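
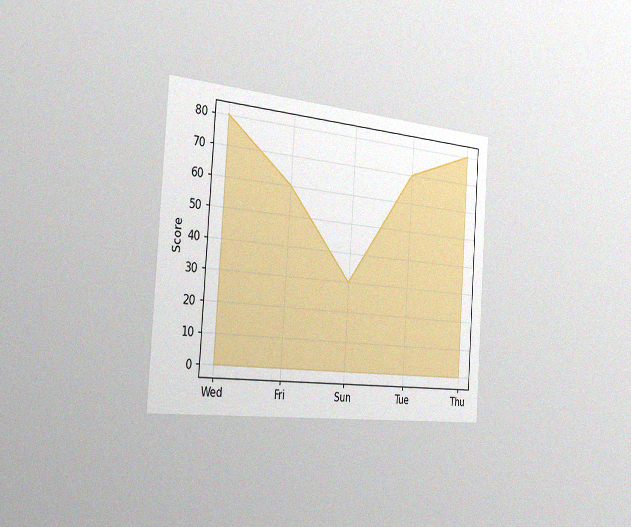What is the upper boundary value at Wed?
The chart is tilted about 4° clockwise and viewed slightly from the left, with some photo noise. At Wed the upper boundary is at 80.

80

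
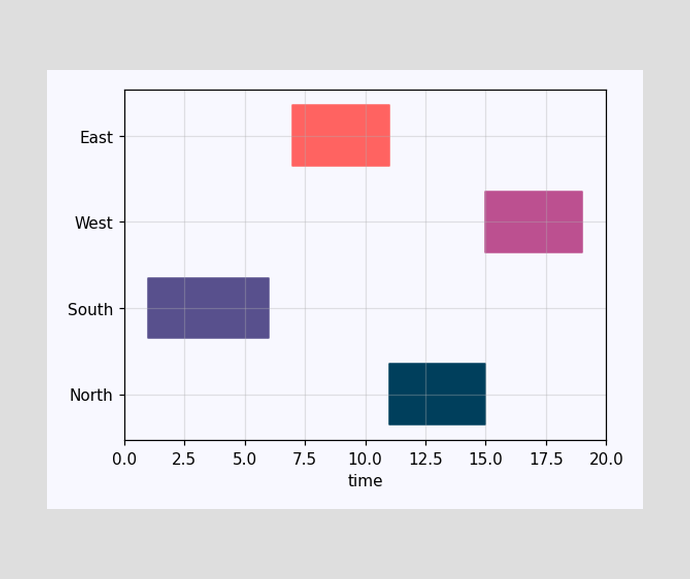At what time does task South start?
1

The South bar begins at t=1.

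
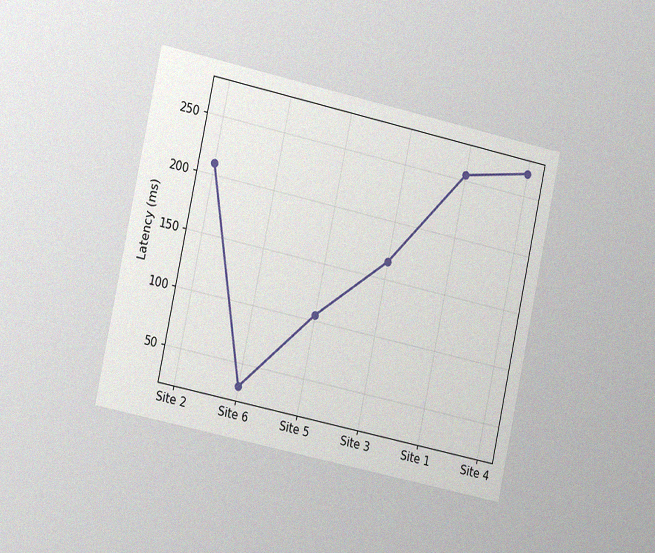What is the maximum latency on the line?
The chart is tilted about 12° clockwise and viewed slightly from the left, with some photo noise. The highest point is at Site 4, and reading across to the y-axis gives 270ms.

270ms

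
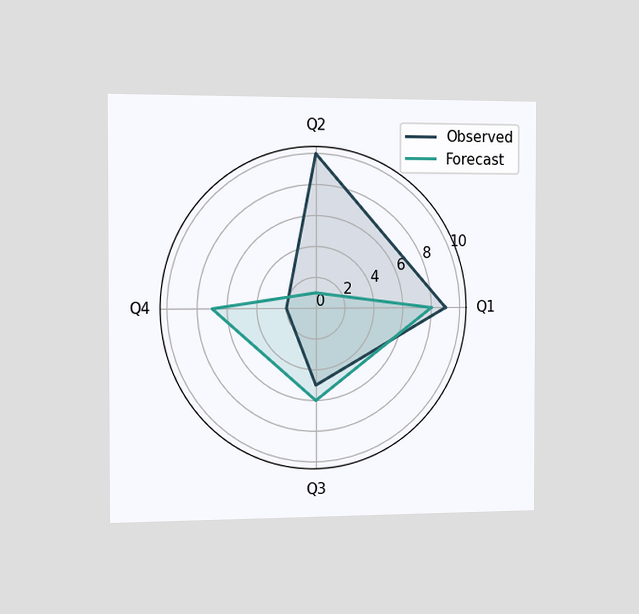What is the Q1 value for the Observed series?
The chart is viewed slightly from the left. On the Q1 axis, Observed reaches 9.

9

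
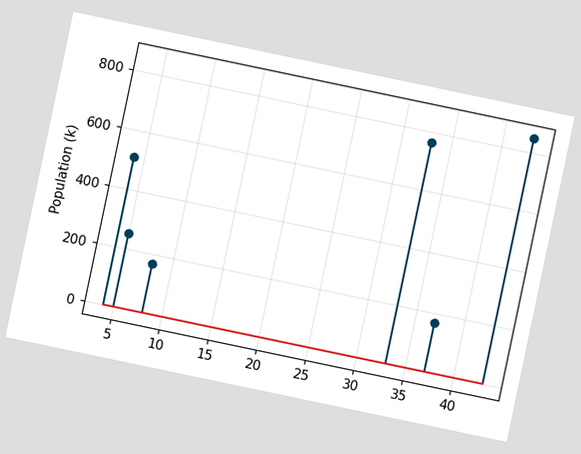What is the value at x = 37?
The chart is tilted about 12° clockwise. The stem at x=37 reaches 170k.

170k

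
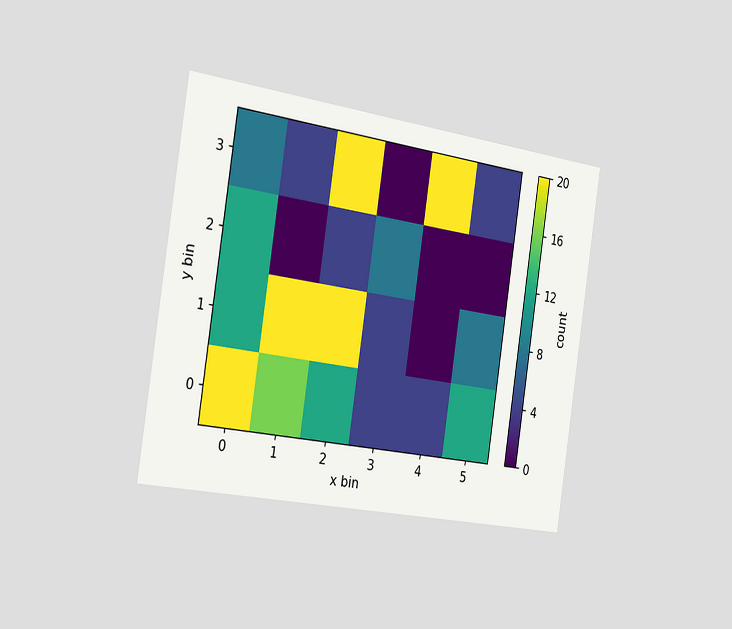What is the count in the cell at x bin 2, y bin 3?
The chart is tilted about 8° clockwise and viewed slightly from the left. Matching the cell (2, 3) against the colorbar gives 20.

20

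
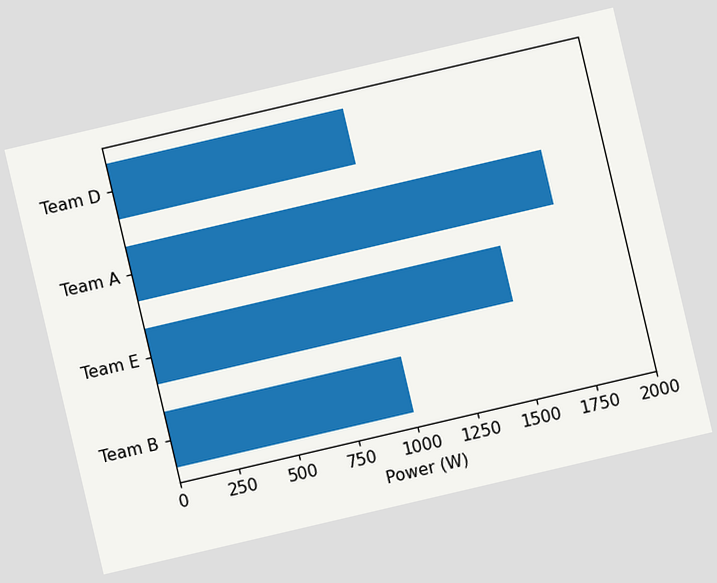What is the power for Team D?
1000W

The chart is tilted about 13° counter-clockwise. Reading along the chart's x-axis, the Team D bar reaches 1000W.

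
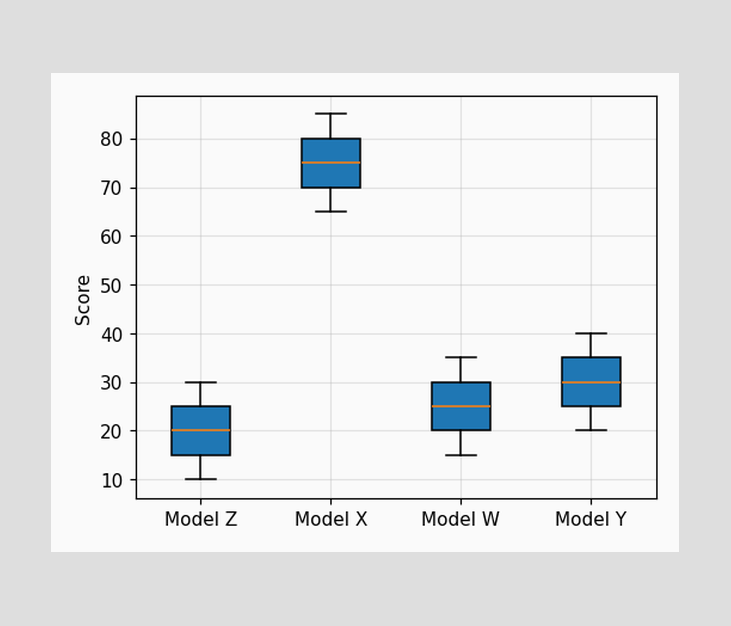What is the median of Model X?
The median line in the Model X box sits at 75.

75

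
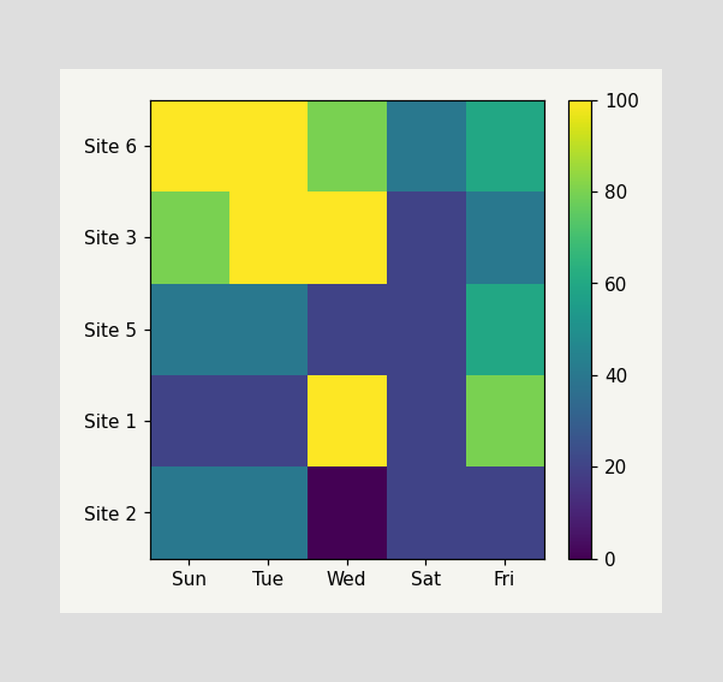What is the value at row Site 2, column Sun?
Matching cell (Site 2, Sun) against the colorbar gives 40.

40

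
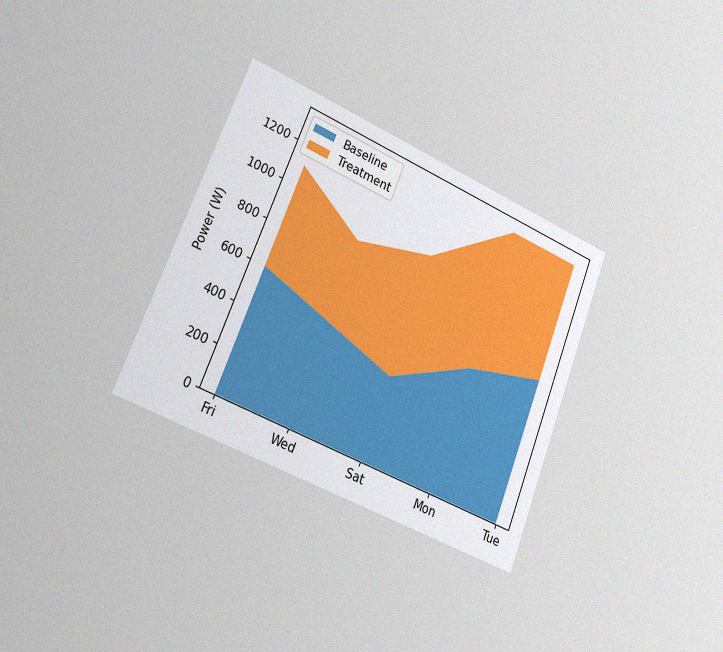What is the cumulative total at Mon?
1300W

The chart is tilted about 22° clockwise and viewed slightly from the left, with some photo noise. The stacked total at Mon reaches 1300W.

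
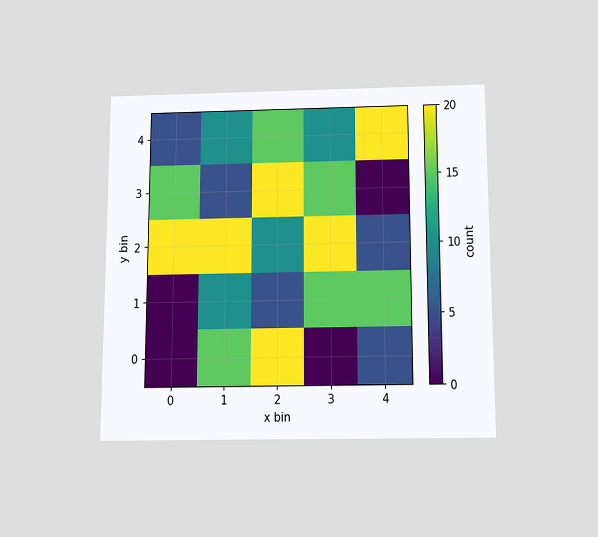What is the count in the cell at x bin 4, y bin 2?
5

The chart is viewed slightly from below. Matching the cell (4, 2) against the colorbar gives 5.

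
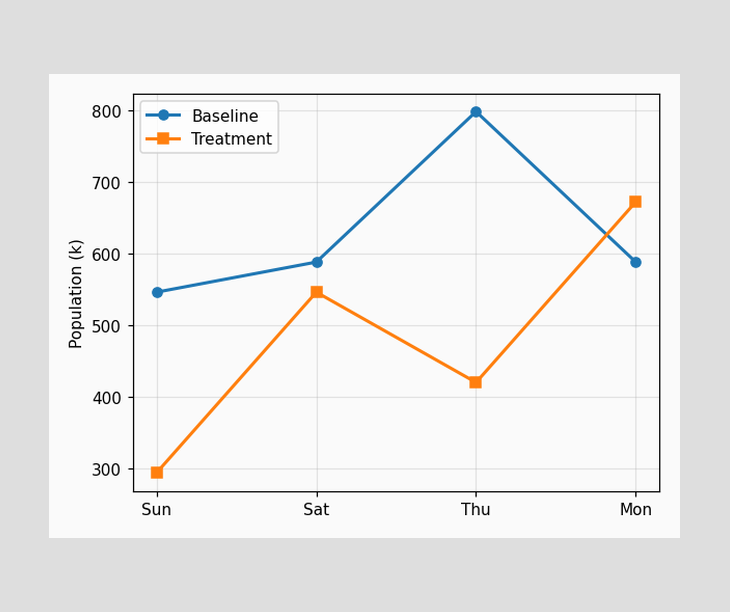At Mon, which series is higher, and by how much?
Treatment, by 84k

At Mon, Treatment sits above the other line by 84k.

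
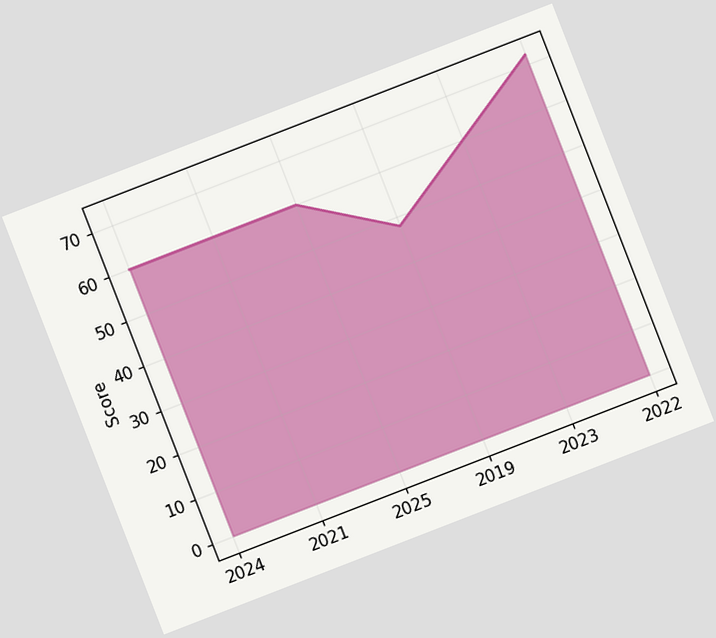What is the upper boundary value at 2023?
The chart is tilted about 21° counter-clockwise. At 2023 the upper boundary is at 60.

60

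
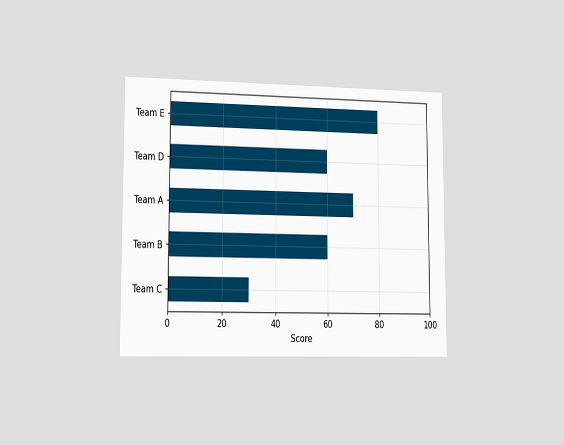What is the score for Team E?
80

The chart is viewed slightly from the left. Reading along the chart's x-axis, the Team E bar reaches 80.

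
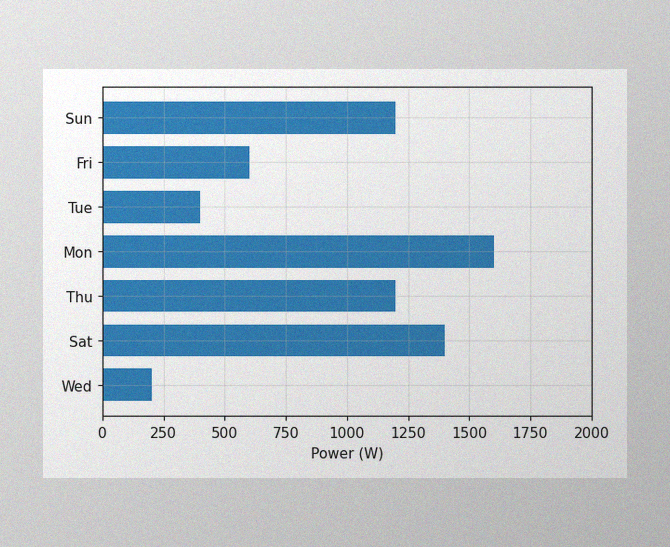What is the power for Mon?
1600W

The image has some photo noise and uneven lighting. Reading along the chart's x-axis, the Mon bar reaches 1600W.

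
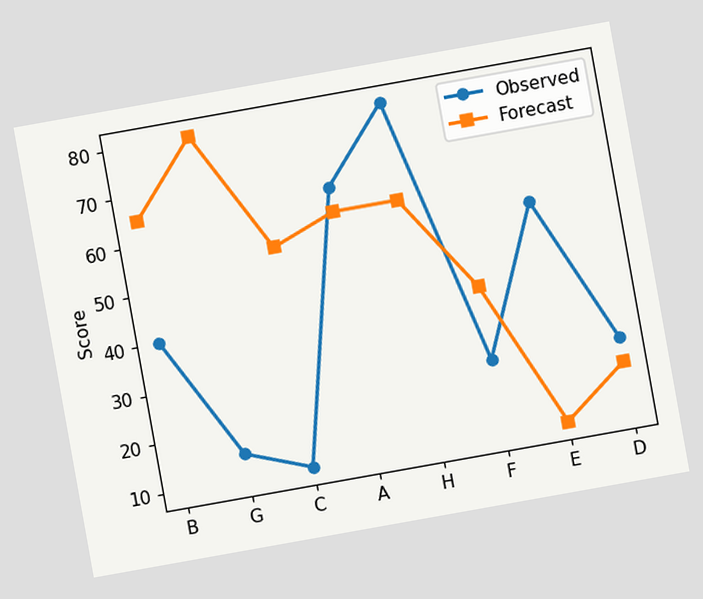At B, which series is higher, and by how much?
The chart is tilted about 10° counter-clockwise. At B, Forecast sits above the other line by 25.

Forecast, by 25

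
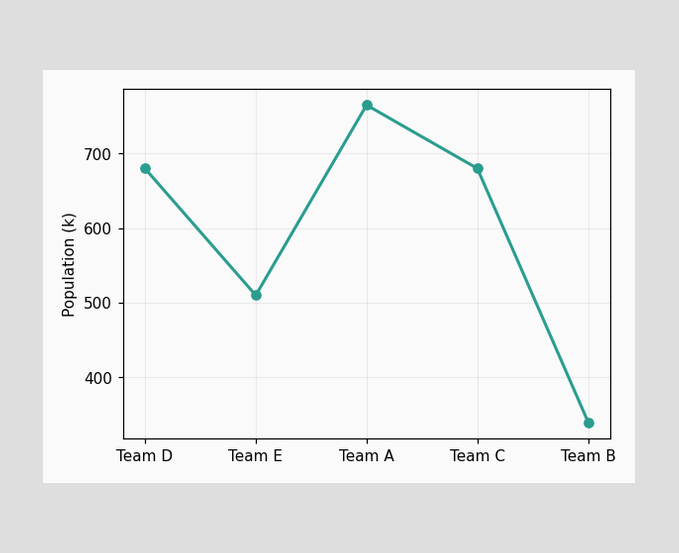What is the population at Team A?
765k

At Team A, the line is at 765k.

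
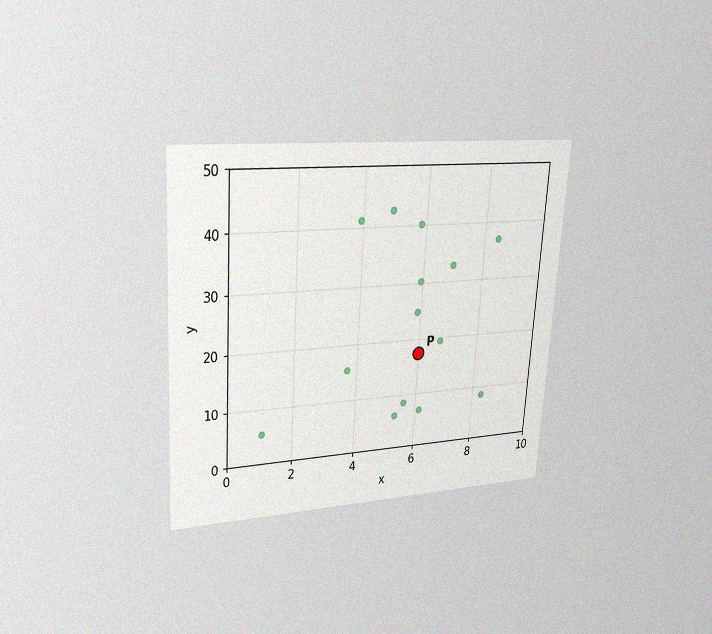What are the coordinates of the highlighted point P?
The chart is tilted about 4° clockwise and viewed at a slight angle, with some photo noise. Following the gridlines from P to each axis, P sits at (6, 17.5).

(6, 17.5)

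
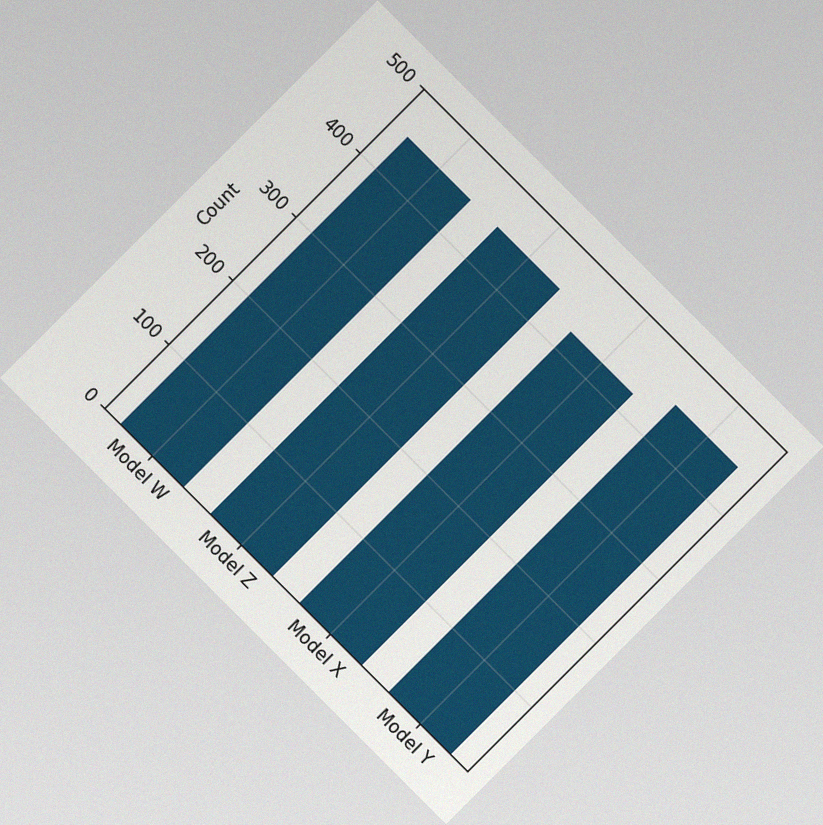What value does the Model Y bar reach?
450

The chart is tilted about 45° clockwise, with some photo noise. Reading along the chart's y-axis, the Model Y bar reaches 450.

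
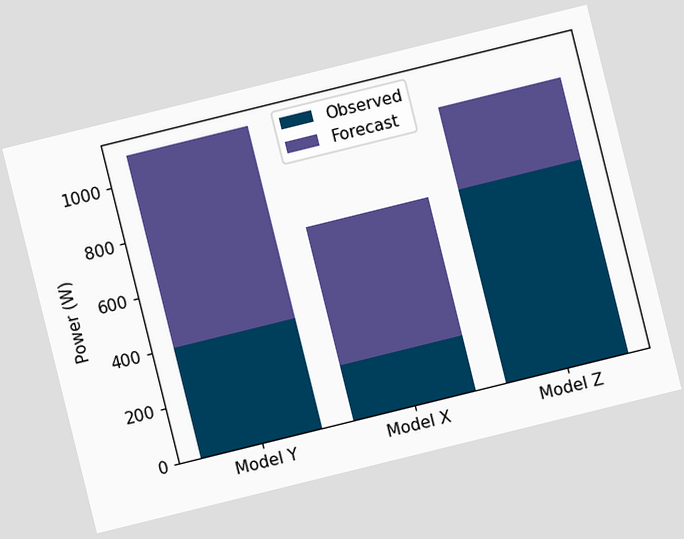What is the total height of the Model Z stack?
1000W

The chart is tilted about 14° counter-clockwise. The Model Z stack's top reaches 1000W on the y-axis.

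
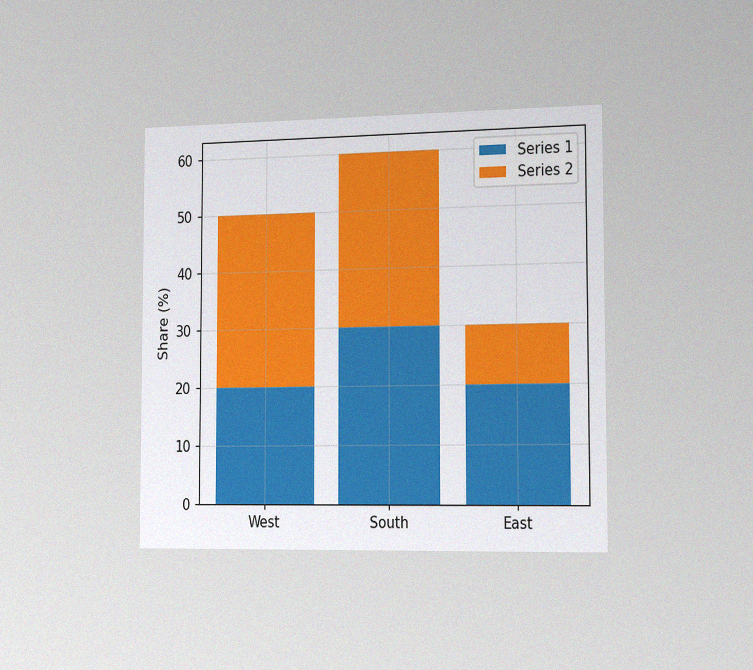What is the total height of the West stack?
The chart is viewed slightly from the right, with some photo noise. The West stack's top reaches 50% on the y-axis.

50%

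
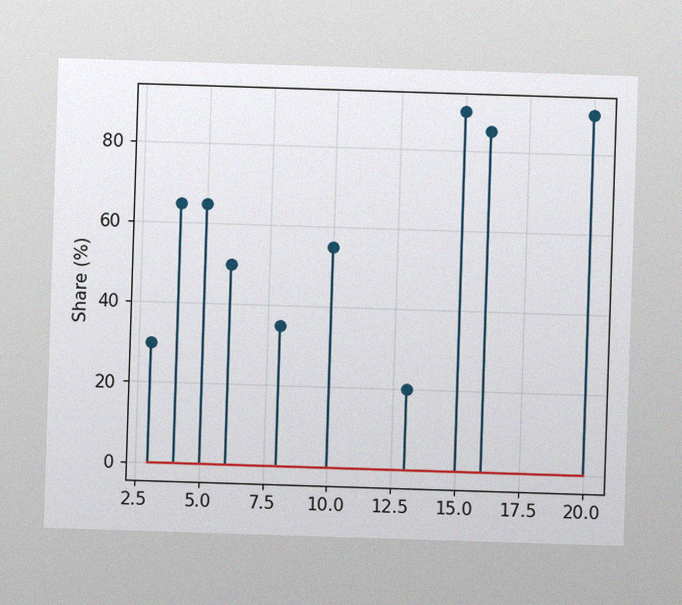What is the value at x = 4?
The image has some photo noise and uneven lighting. The stem at x=4 reaches 65%.

65%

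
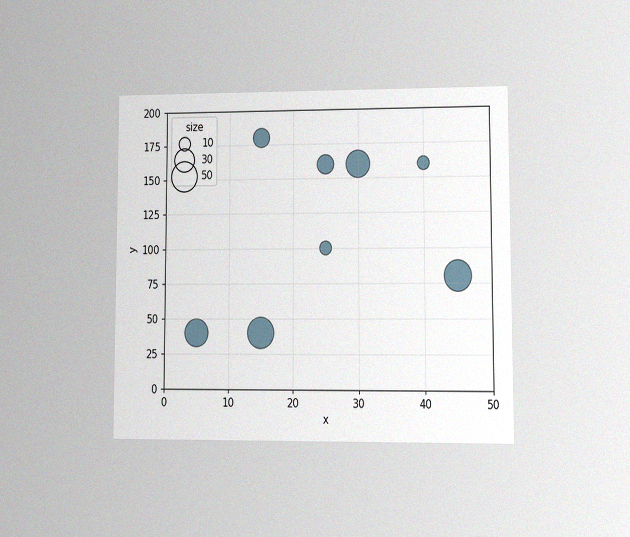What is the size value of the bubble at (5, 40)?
40

The chart is viewed at a slight angle, with some photo noise. Matching the bubble at (5, 40) against the size legend gives 40.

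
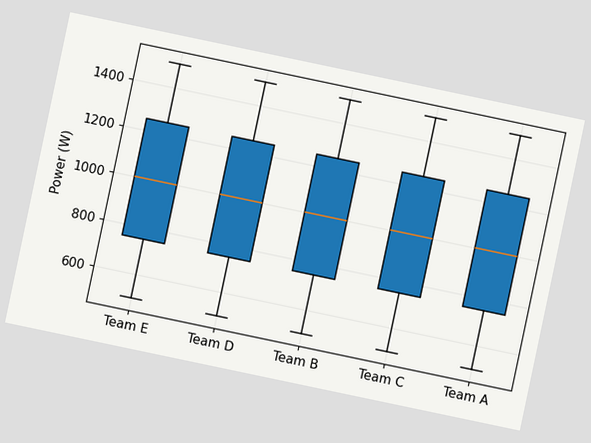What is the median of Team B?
1000W

The chart is tilted about 12° clockwise. The median line in the Team B box sits at 1000W.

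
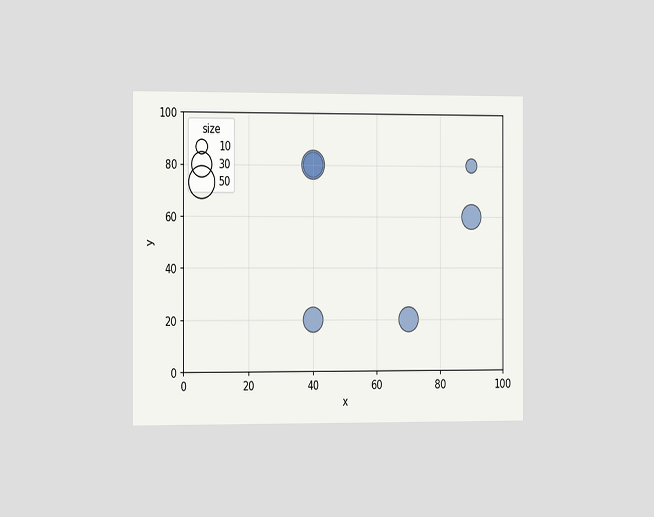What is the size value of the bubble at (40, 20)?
30

The chart is viewed slightly from the left. Matching the bubble at (40, 20) against the size legend gives 30.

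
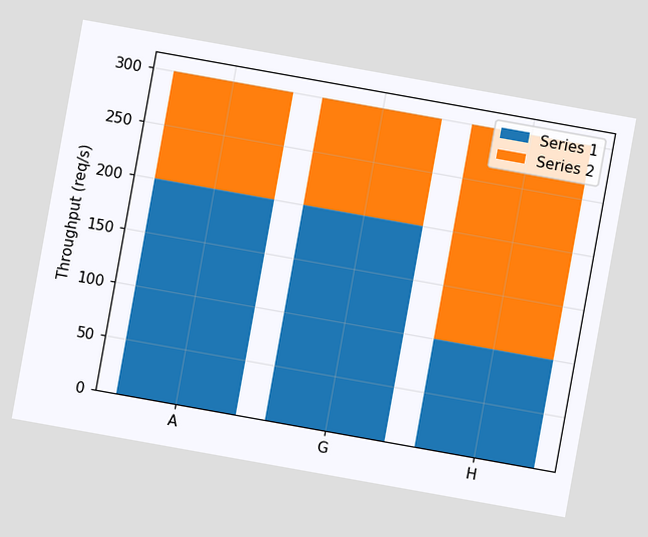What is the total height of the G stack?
The chart is tilted about 10° clockwise. The G stack's top reaches 300req/s on the y-axis.

300req/s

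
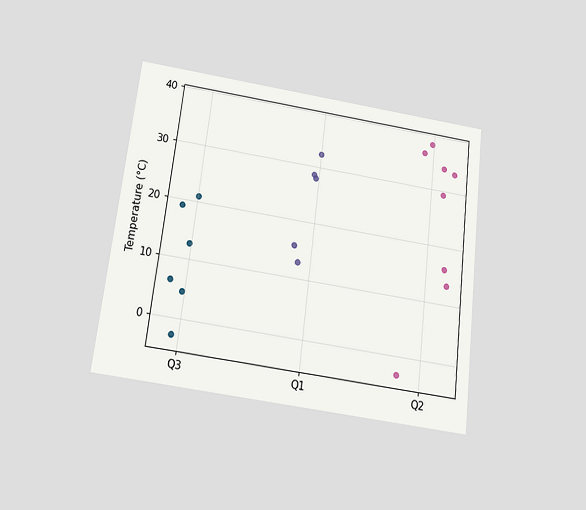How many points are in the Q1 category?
The chart is tilted about 7° clockwise and viewed slightly from below. Counting the markers in the Q1 column gives 5.

5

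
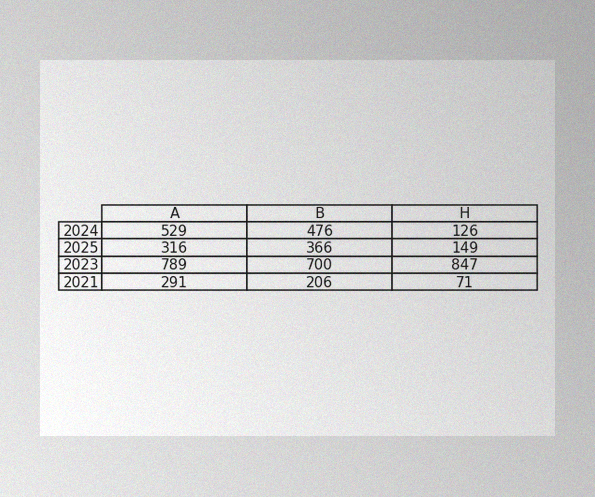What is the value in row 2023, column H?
The image has some photo noise and uneven lighting. The (2023, H) cell reads 847.

847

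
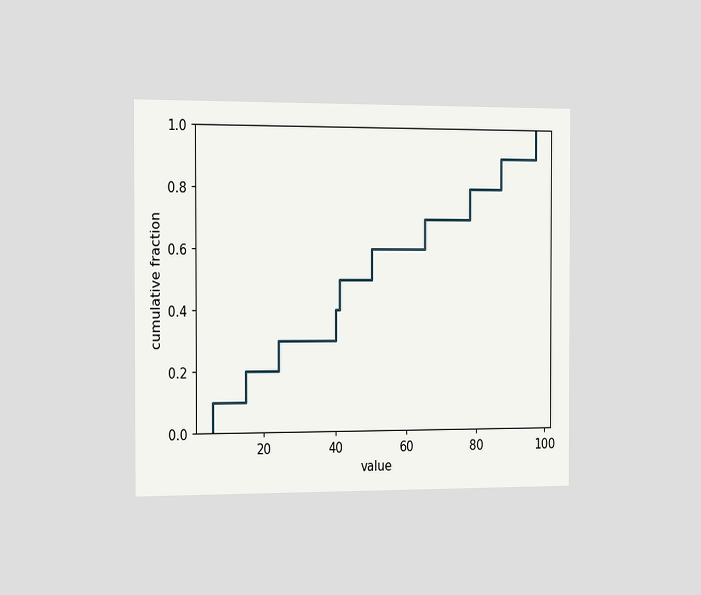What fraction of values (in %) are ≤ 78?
The chart is viewed slightly from the left. At x=78 the ECDF step is at 80%.

80%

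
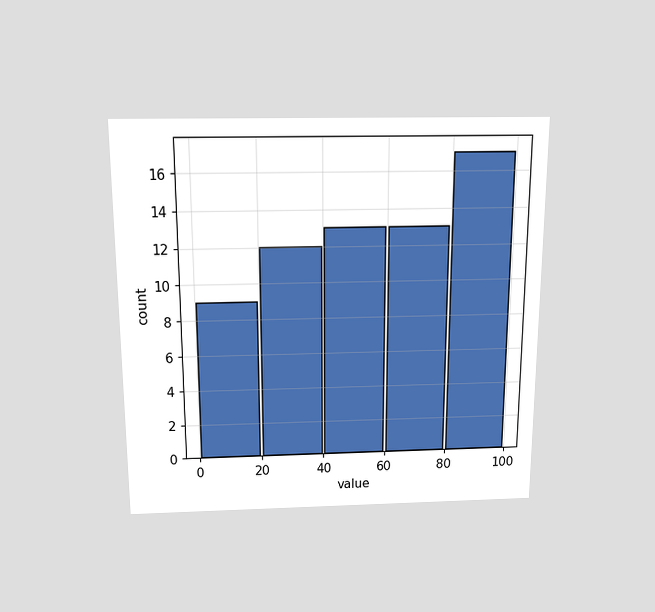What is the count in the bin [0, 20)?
The chart is viewed slightly from above. The [0, 20) bin has height 9.

9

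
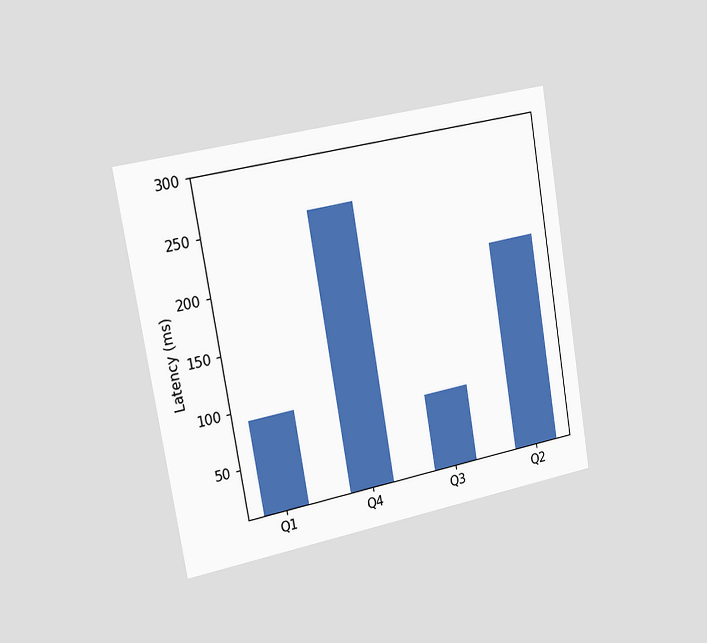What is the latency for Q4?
The chart is tilted about 10° counter-clockwise and viewed slightly from the left. Reading along the chart's y-axis, the Q4 bar reaches 255ms.

255ms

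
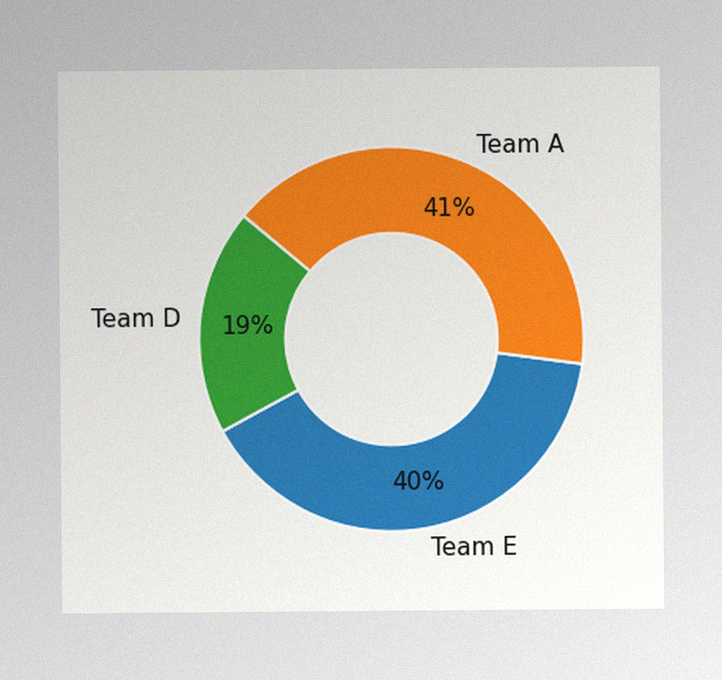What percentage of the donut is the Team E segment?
The image has some photo noise and uneven lighting. The Team E segment takes up 40% of the ring.

40%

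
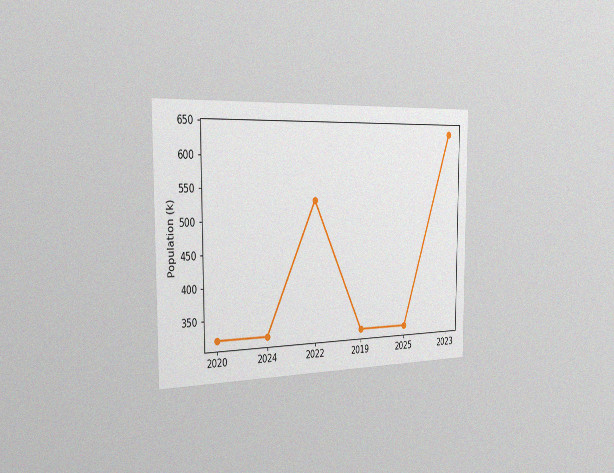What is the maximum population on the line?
636k

The chart is viewed slightly from the left, with some photo noise. The highest point is at 2023, and reading across to the y-axis gives 636k.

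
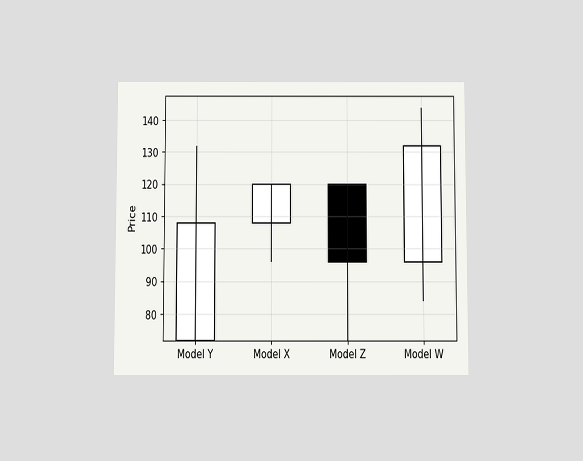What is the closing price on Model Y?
108

The chart is viewed slightly from below. The Model Y candle closes at 108.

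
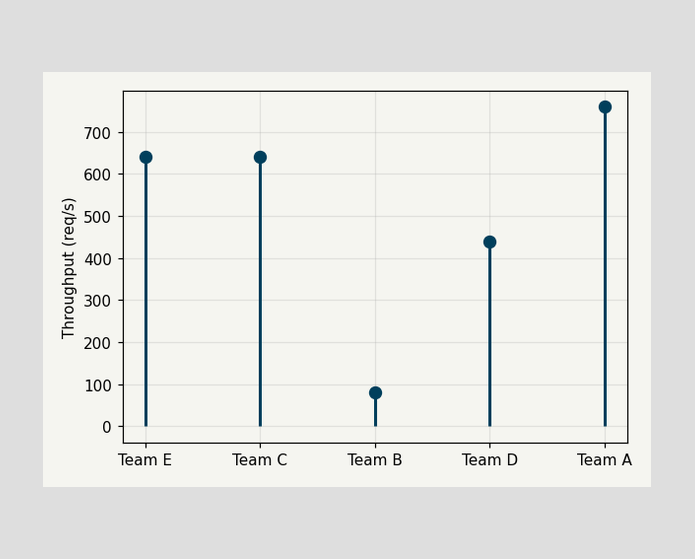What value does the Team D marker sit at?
The Team D marker sits at 440req/s.

440req/s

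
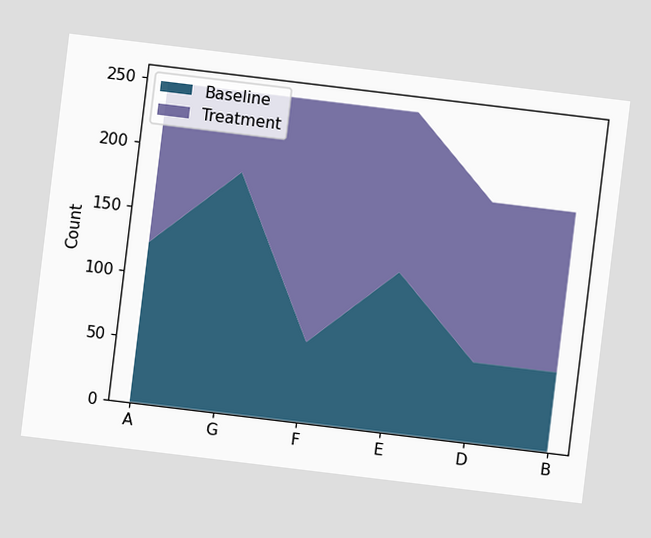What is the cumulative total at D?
186

The chart is tilted about 7° clockwise. The stacked total at D reaches 186.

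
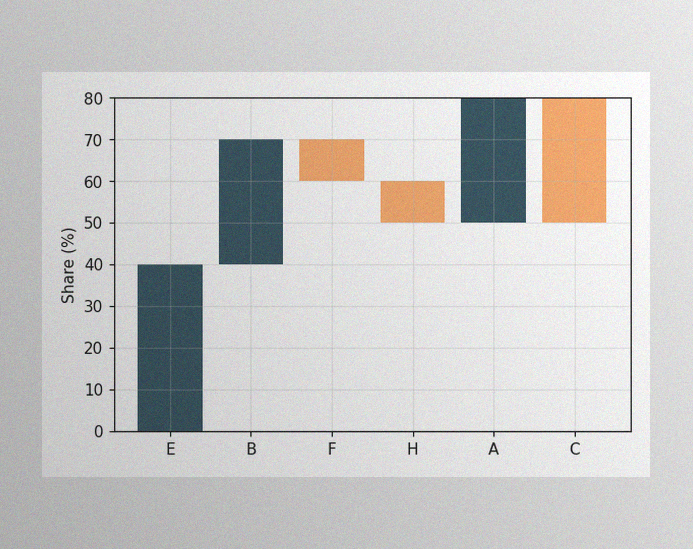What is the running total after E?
40%

The image has some photo noise and uneven lighting. After E the running total reaches 40%.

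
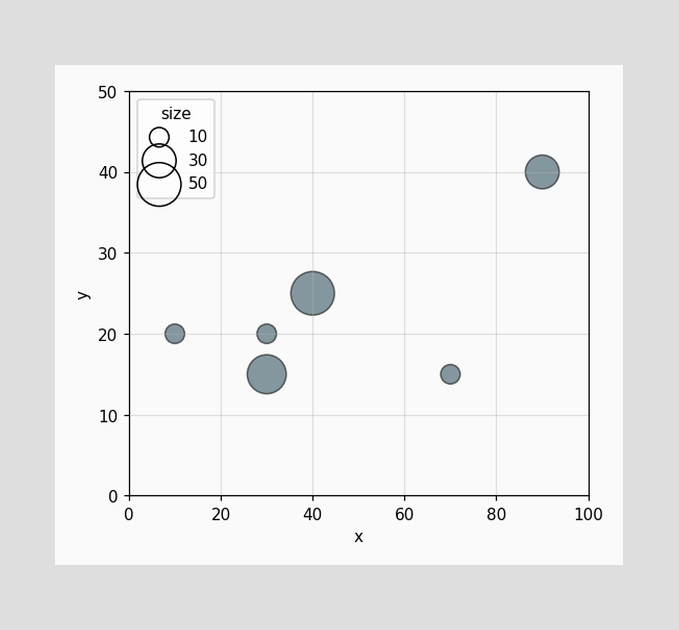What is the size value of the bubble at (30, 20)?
Matching the bubble at (30, 20) against the size legend gives 10.

10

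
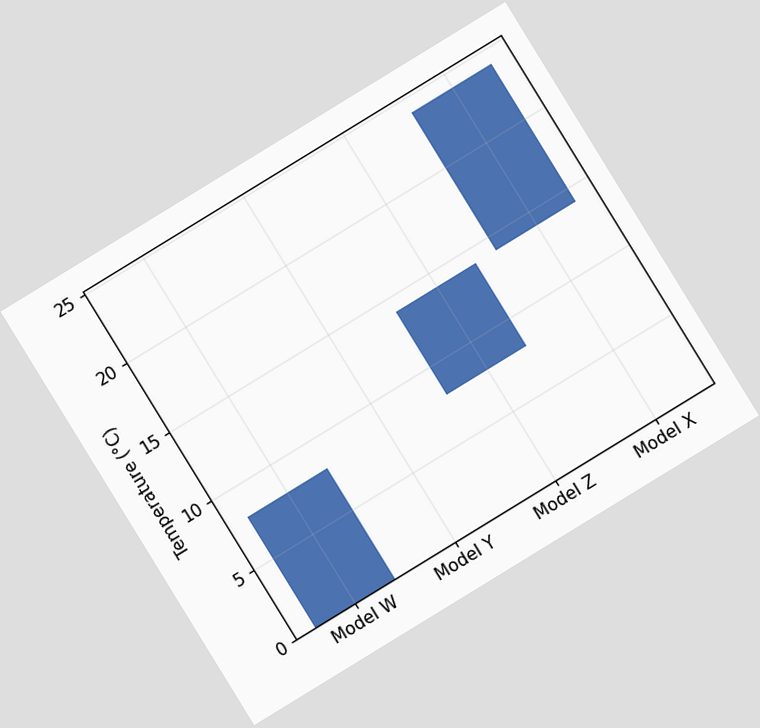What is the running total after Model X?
The chart is tilted about 32° counter-clockwise. After Model X the running total reaches 24°C.

24°C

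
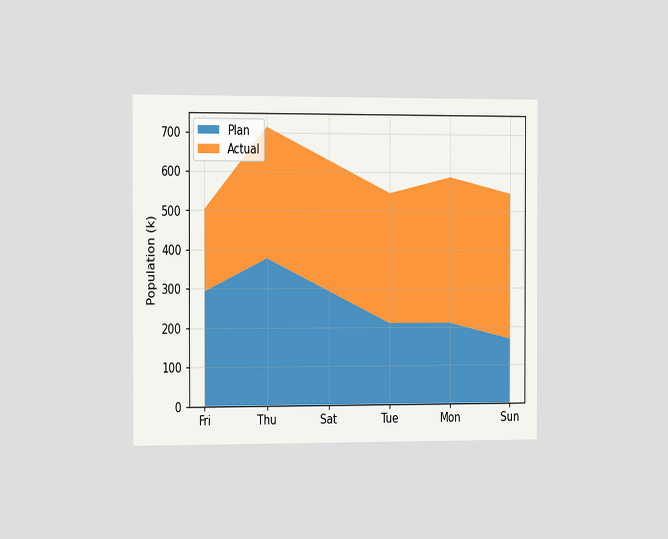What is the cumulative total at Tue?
546k

The chart is viewed slightly from the left. The stacked total at Tue reaches 546k.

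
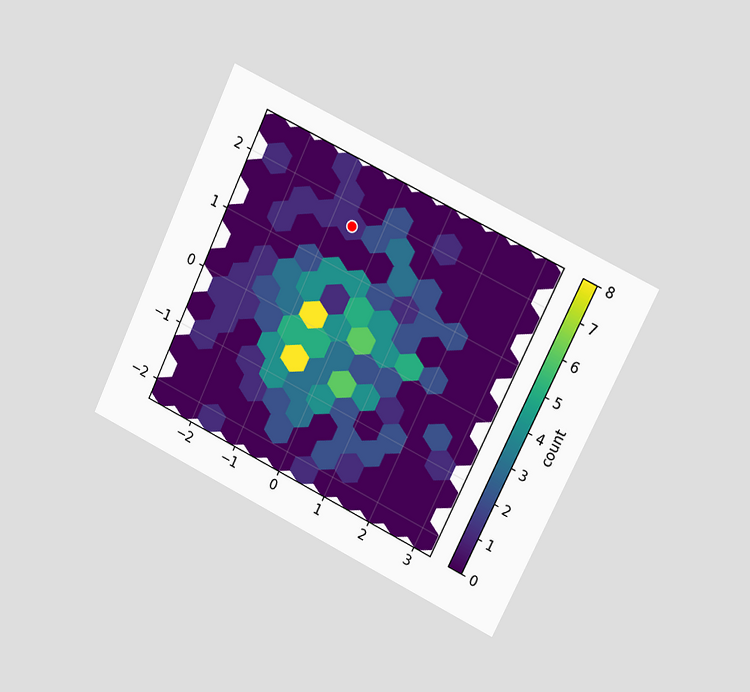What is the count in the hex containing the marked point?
The chart is tilted about 25° clockwise and viewed slightly from the right. The marked hex reads 1 on the colorbar.

1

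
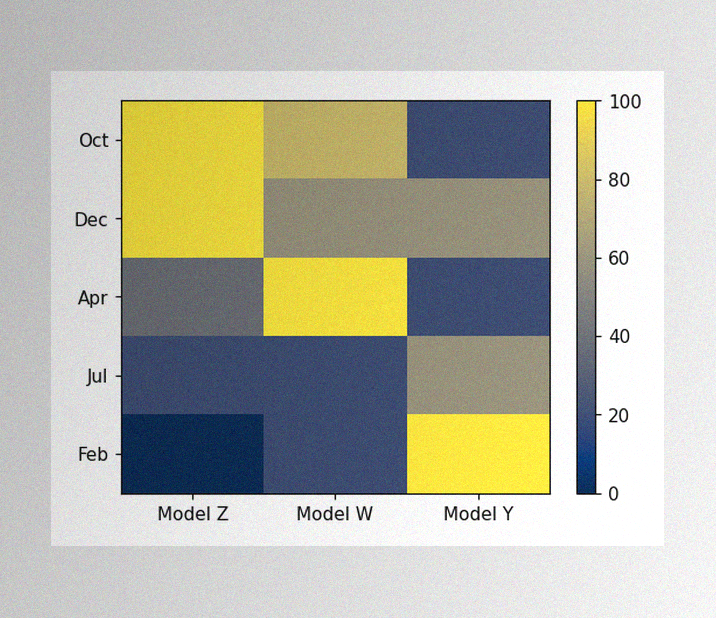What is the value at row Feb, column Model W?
20

The image has some photo noise and uneven lighting. Matching cell (Feb, Model W) against the colorbar gives 20.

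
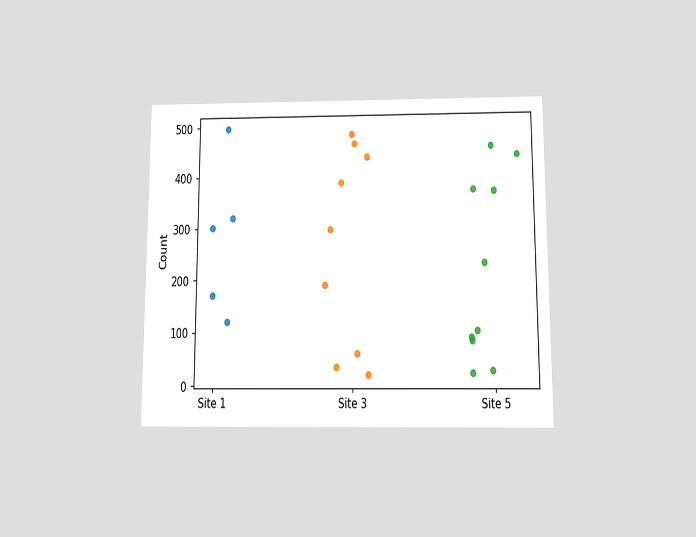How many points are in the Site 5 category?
10

The chart is viewed slightly from below. Counting the markers in the Site 5 column gives 10.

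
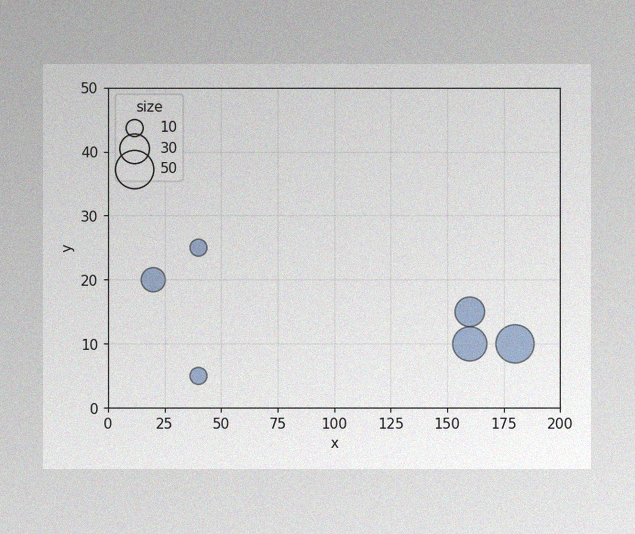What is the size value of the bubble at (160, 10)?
The image has some photo noise and uneven lighting. Matching the bubble at (160, 10) against the size legend gives 40.

40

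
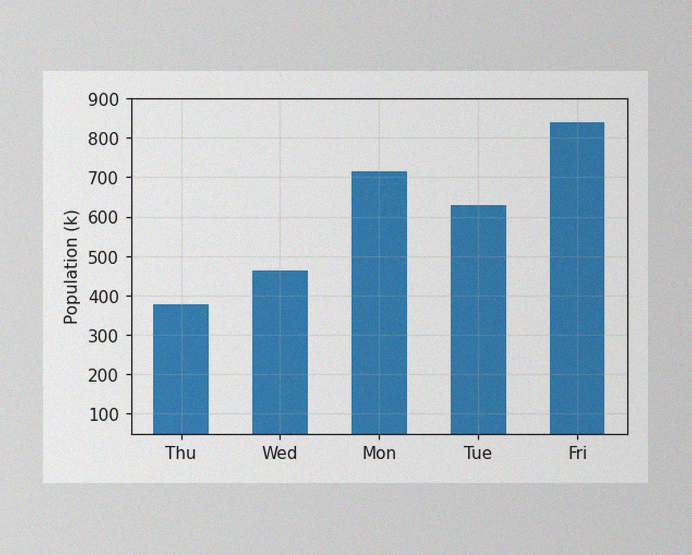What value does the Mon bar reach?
714k

The image has some photo noise and uneven lighting. Reading along the chart's y-axis, the Mon bar reaches 714k.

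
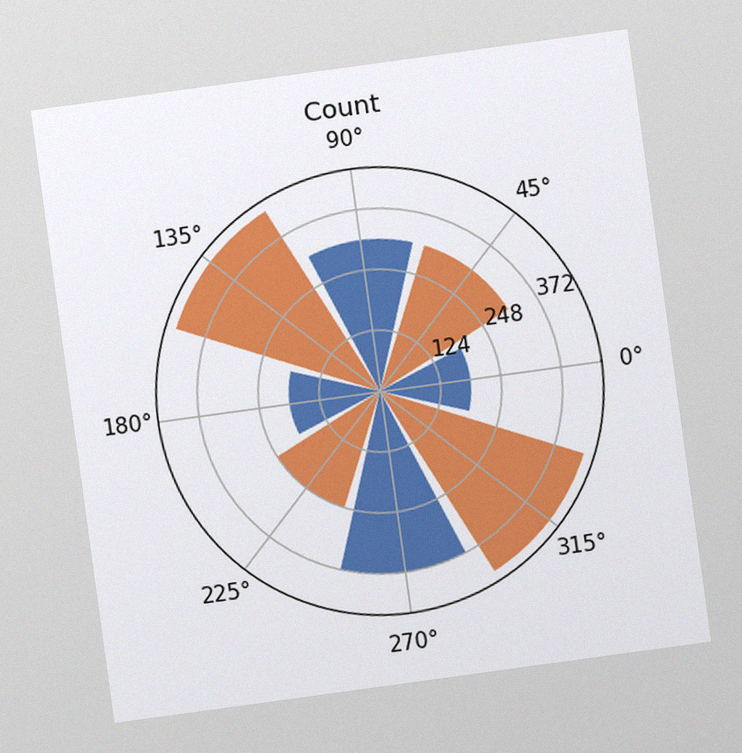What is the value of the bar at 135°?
The chart is tilted about 8° counter-clockwise, with some photo noise. The bar at 135° reaches 434 on the radial axis.

434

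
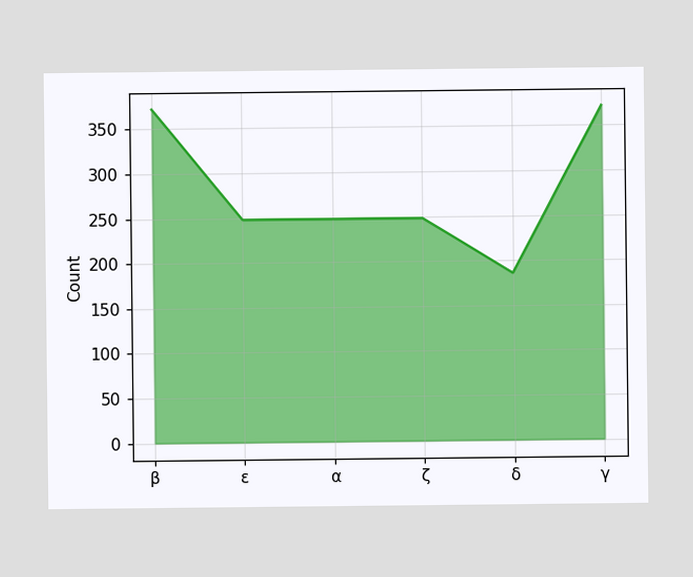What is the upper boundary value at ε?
At ε the upper boundary is at 248.

248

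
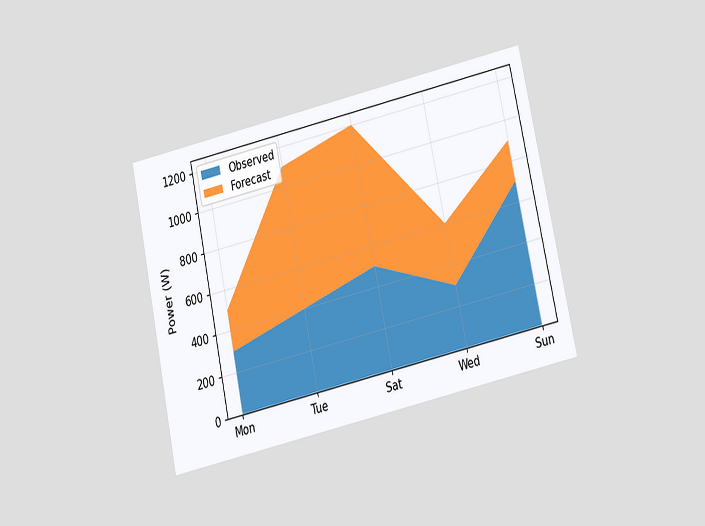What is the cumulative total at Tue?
1100W

The chart is tilted about 12° counter-clockwise and viewed slightly from below. The stacked total at Tue reaches 1100W.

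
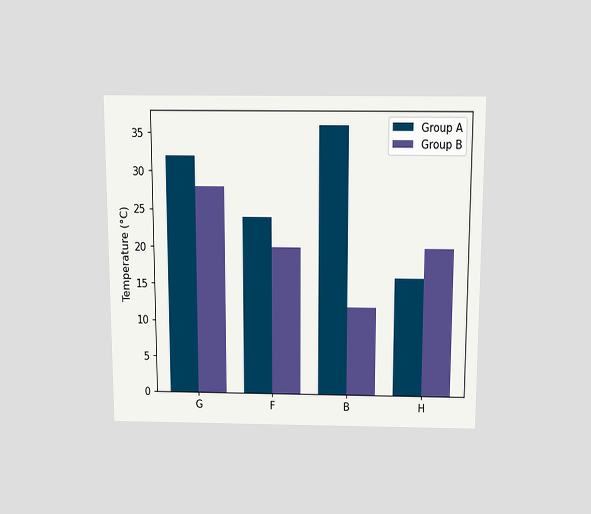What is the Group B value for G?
28°C

The chart is viewed slightly from above. The Group B bar at G reaches 28°C on the y-axis.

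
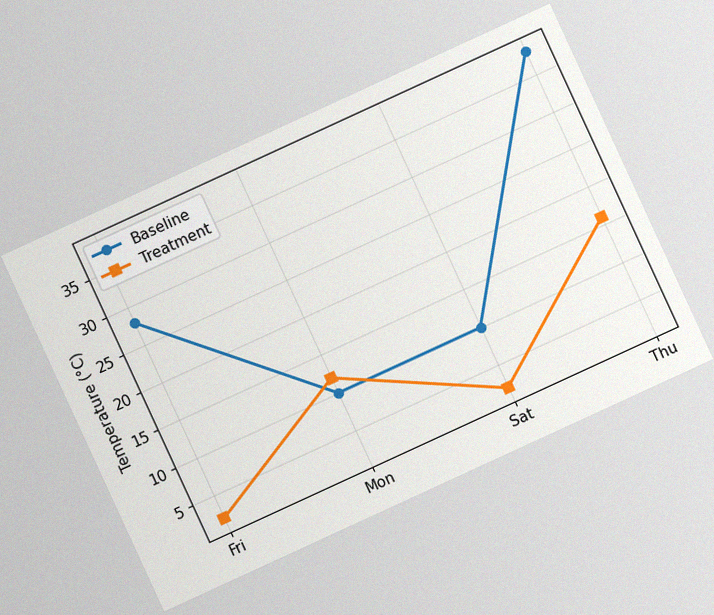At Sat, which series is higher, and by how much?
Baseline, by 8°C

The chart is tilted about 25° counter-clockwise, with some photo noise. At Sat, Baseline sits above the other line by 8°C.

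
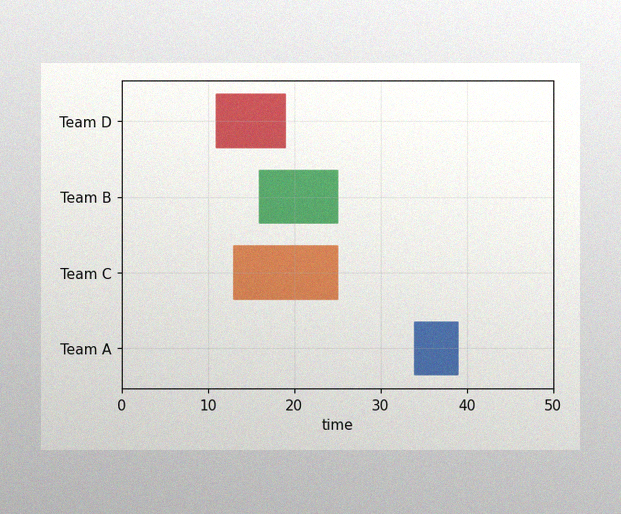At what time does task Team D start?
11

The image has some photo noise and uneven lighting. The Team D bar begins at t=11.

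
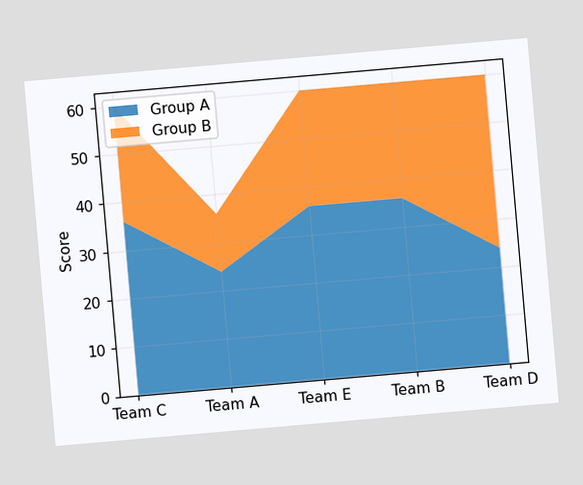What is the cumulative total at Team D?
The chart is tilted about 5° counter-clockwise. The stacked total at Team D reaches 60.

60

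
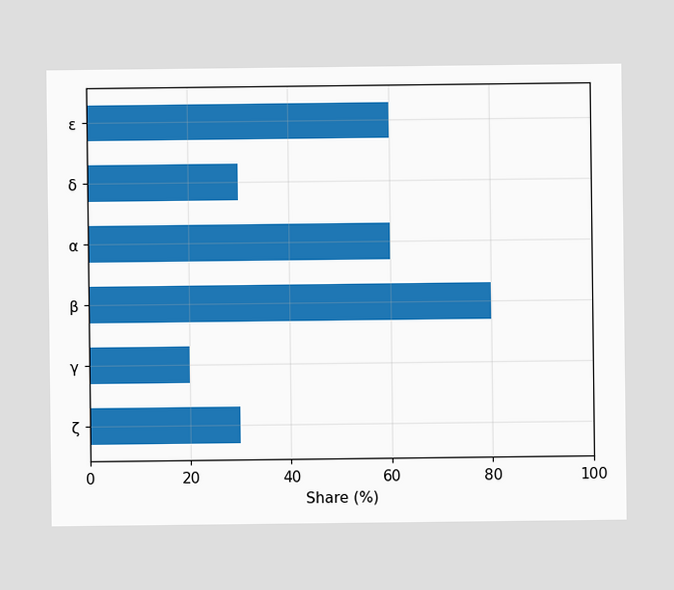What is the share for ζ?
Reading along the chart's x-axis, the ζ bar reaches 30%.

30%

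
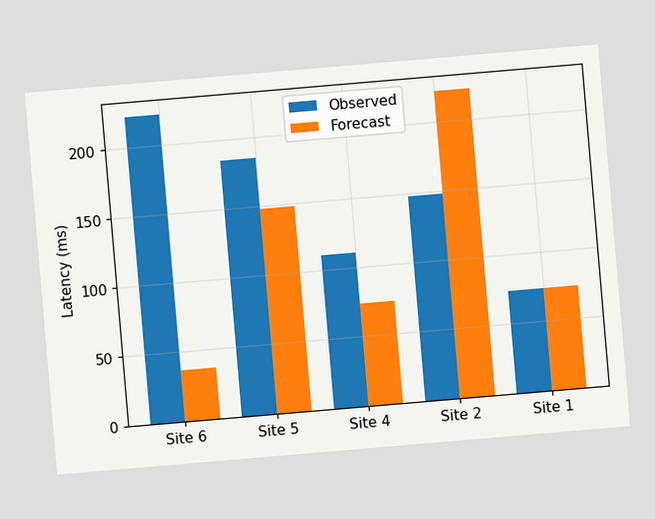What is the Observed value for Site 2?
148ms

The chart is tilted about 5° counter-clockwise. The Observed bar at Site 2 reaches 148ms on the y-axis.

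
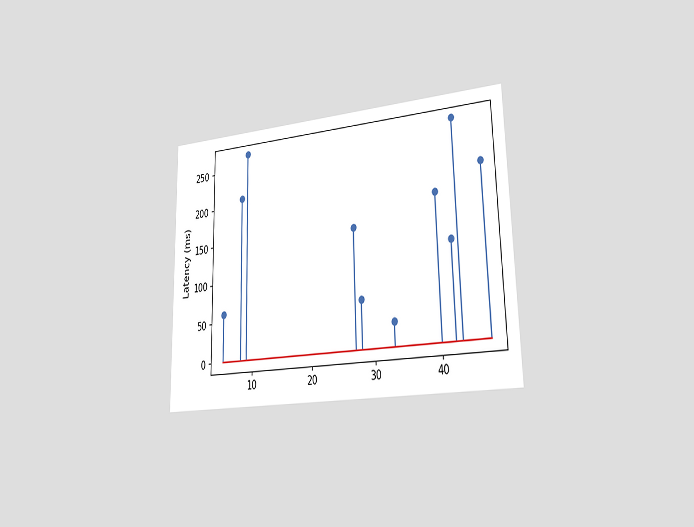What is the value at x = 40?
The chart is viewed slightly from the right. The stem at x=40 reaches 180ms.

180ms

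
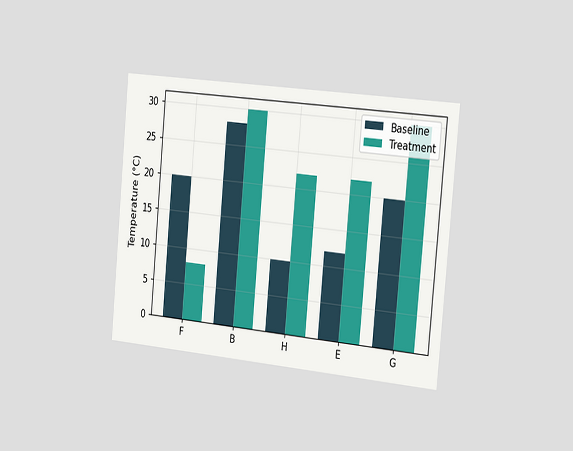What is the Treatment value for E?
22°C

The chart is tilted about 5° clockwise and viewed slightly from the right. The Treatment bar at E reaches 22°C on the y-axis.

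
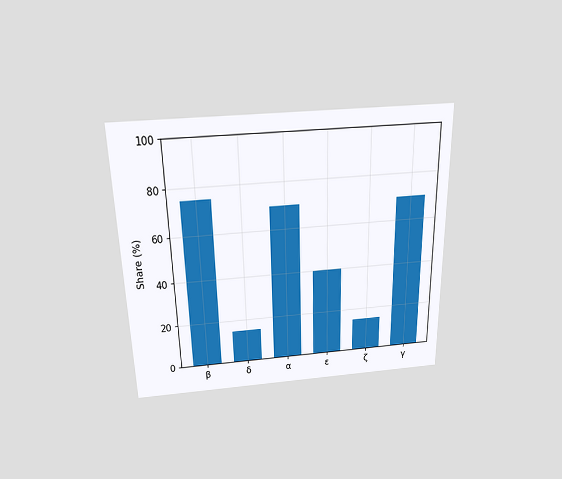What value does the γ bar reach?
70%

The chart is viewed slightly from above. Reading along the chart's y-axis, the γ bar reaches 70%.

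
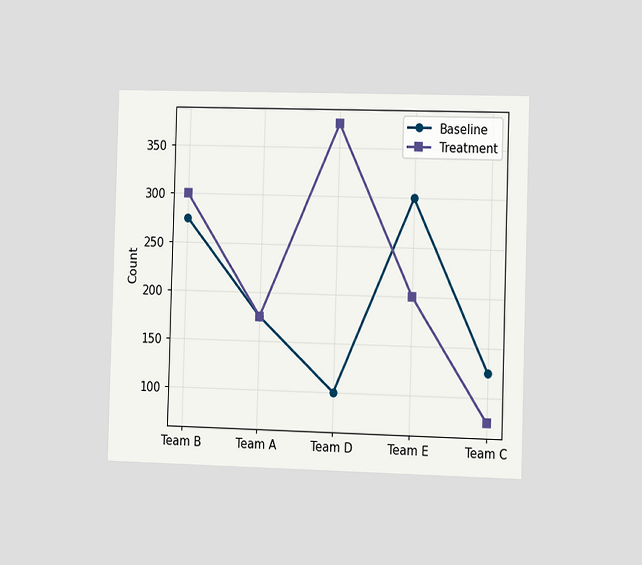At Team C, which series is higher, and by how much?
The chart is viewed slightly from the right. At Team C, Baseline sits above the other line by 50.

Baseline, by 50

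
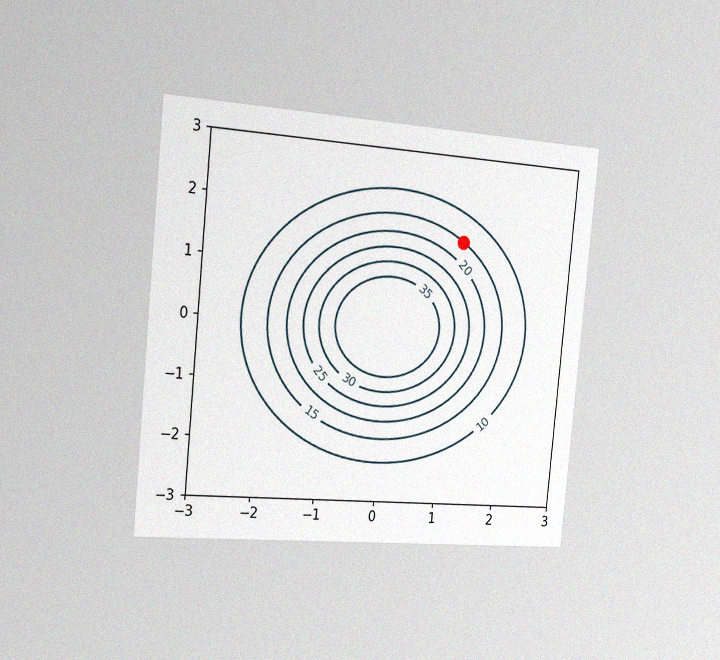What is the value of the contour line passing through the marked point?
15

The chart is tilted about 5° clockwise and viewed slightly from the left, with some photo noise. The marked point sits on the contour labelled 15.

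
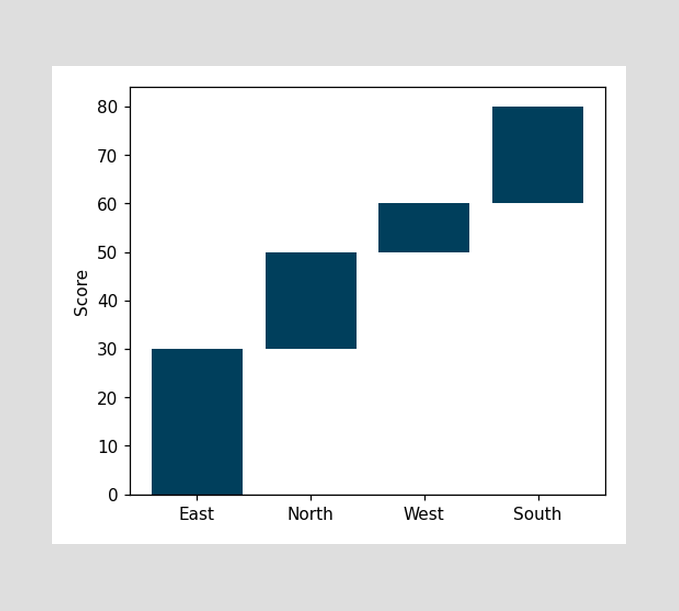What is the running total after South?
After South the running total reaches 80.

80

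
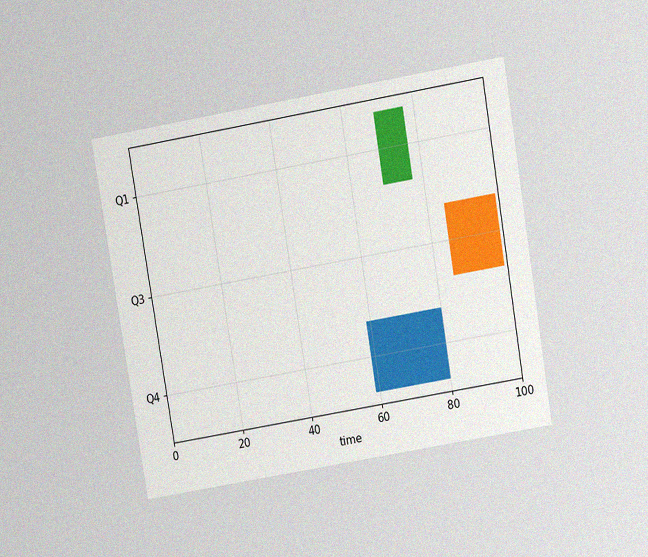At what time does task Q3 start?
The chart is tilted about 10° counter-clockwise and viewed at a slight angle, with some photo noise. The Q3 bar begins at t=85.

85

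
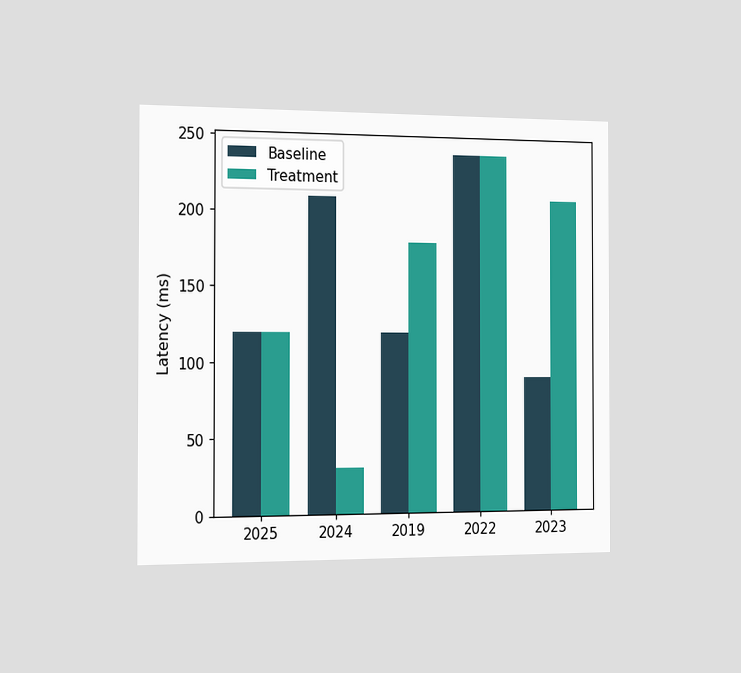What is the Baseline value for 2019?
120ms

The chart is viewed slightly from the left. The Baseline bar at 2019 reaches 120ms on the y-axis.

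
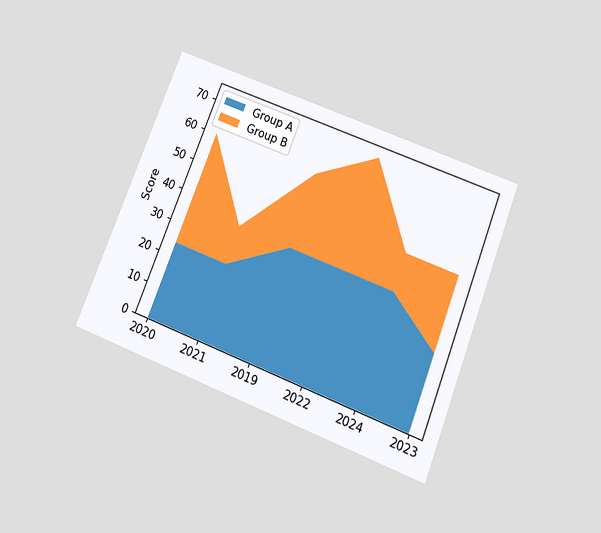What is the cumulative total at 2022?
The chart is tilted about 21° clockwise and viewed slightly from below. The stacked total at 2022 reaches 72.

72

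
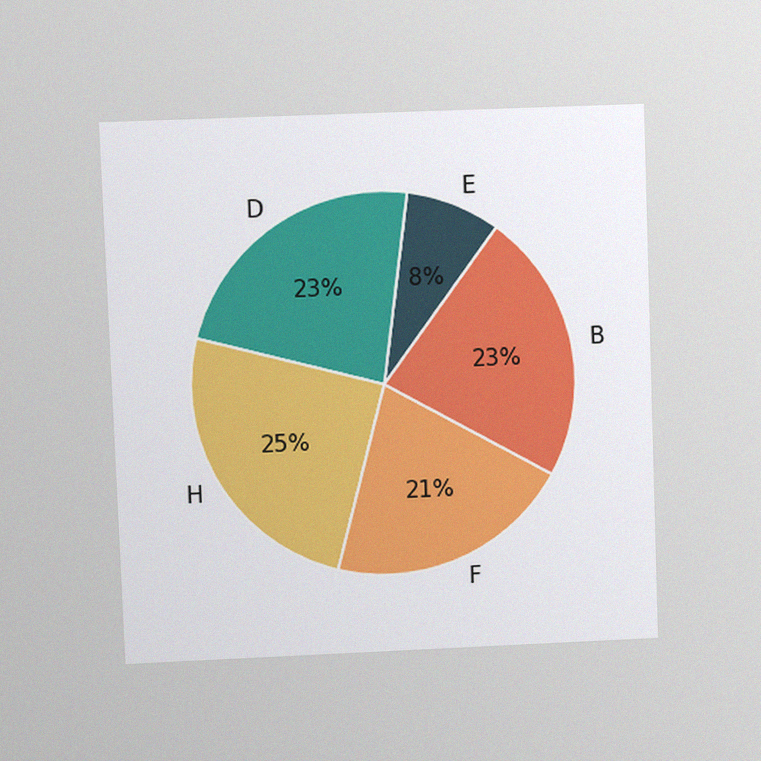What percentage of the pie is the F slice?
21%

The chart is tilted about 2° counter-clockwise and viewed at a slight angle, with some photo noise. The F slice takes up 21% of the pie.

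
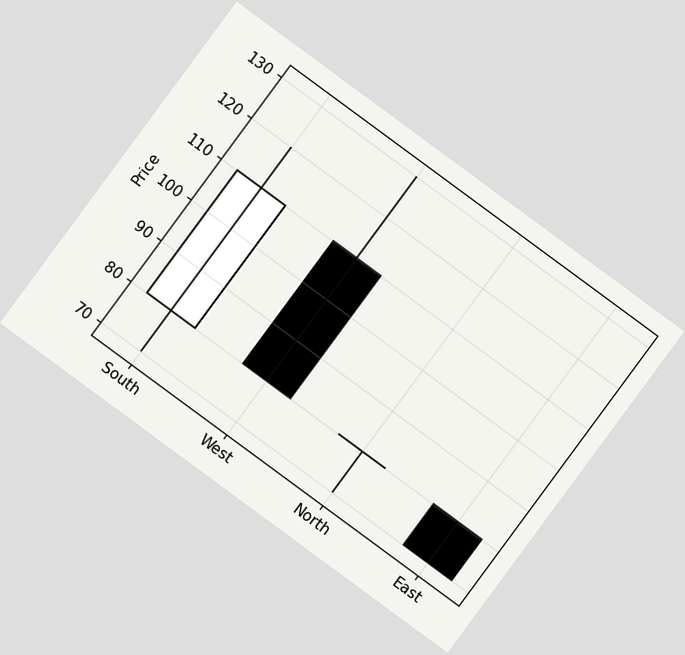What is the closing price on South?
110

The chart is tilted about 36° clockwise. The South candle closes at 110.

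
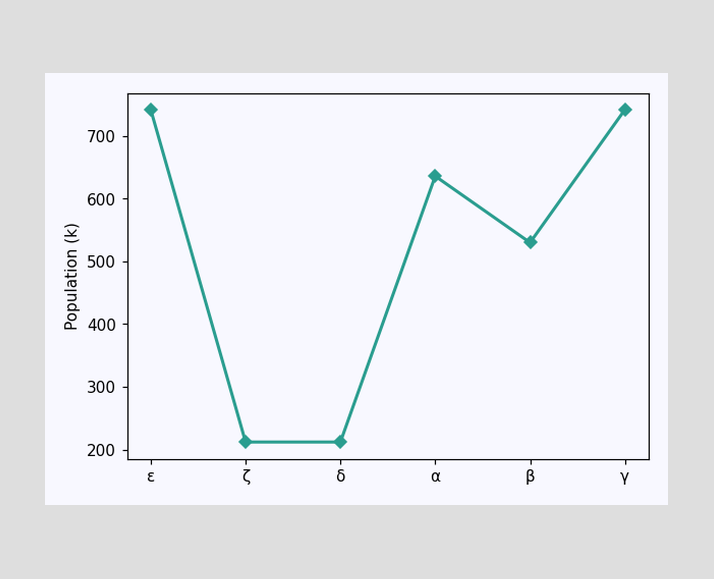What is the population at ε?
742k

At ε, the line is at 742k.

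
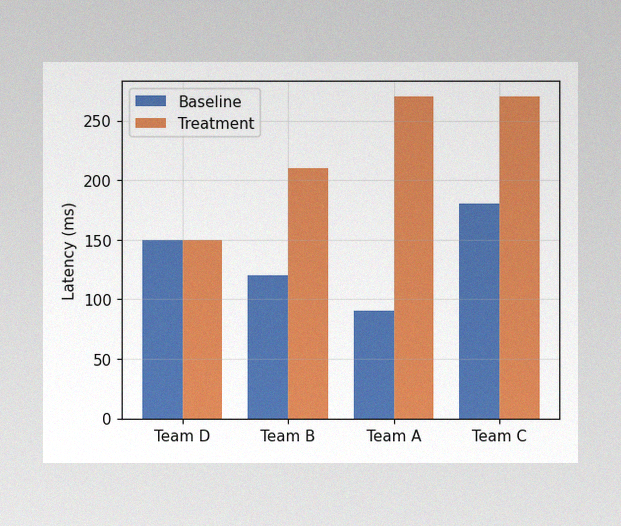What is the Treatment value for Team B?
210ms

The image has some photo noise and uneven lighting. The Treatment bar at Team B reaches 210ms on the y-axis.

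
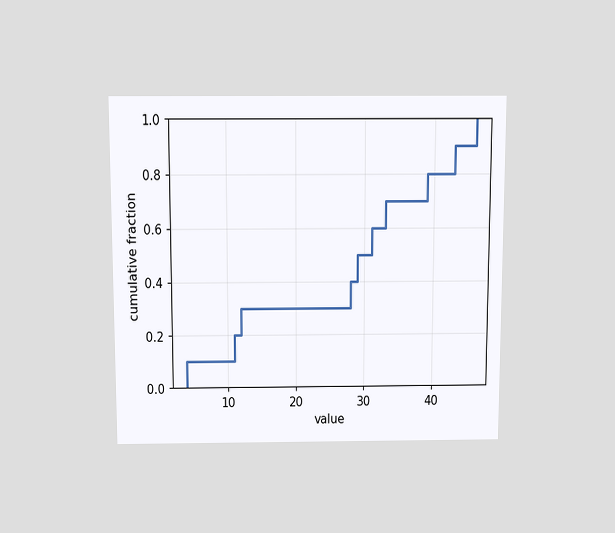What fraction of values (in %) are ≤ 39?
80%

The chart is viewed slightly from above. At x=39 the ECDF step is at 80%.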